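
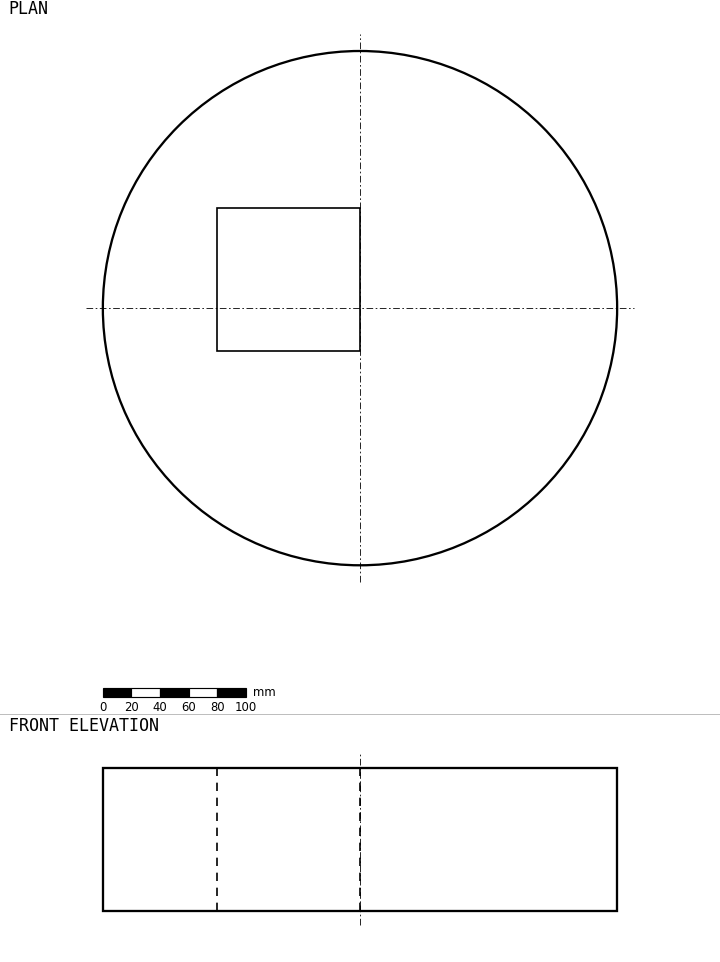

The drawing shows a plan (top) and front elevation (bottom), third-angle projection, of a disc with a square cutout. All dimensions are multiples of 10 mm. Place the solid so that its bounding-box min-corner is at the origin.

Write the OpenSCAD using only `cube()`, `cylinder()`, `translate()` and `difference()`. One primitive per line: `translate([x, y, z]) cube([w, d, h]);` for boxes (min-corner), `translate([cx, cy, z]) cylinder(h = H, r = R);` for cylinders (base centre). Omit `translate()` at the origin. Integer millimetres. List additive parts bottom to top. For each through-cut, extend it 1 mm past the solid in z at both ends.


difference() {
  translate([180, 180, 0]) cylinder(h = 100, r = 180);
  translate([80, 150, -1]) cube([100, 100, 102]);
}


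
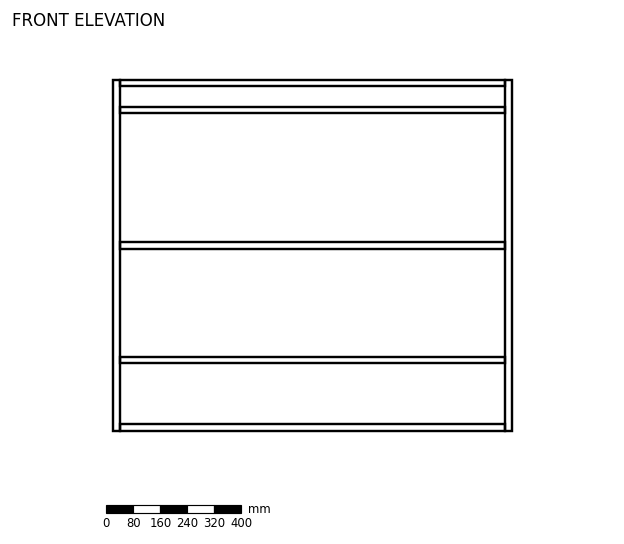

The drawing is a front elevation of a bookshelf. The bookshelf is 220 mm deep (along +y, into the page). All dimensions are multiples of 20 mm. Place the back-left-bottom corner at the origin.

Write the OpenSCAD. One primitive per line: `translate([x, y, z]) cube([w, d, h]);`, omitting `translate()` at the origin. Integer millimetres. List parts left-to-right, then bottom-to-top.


cube([20, 220, 1040]);
translate([20, 0, 0]) cube([1140, 220, 20]);
translate([20, 0, 200]) cube([1140, 220, 20]);
translate([20, 0, 540]) cube([1140, 220, 20]);
translate([20, 0, 940]) cube([1140, 220, 20]);
translate([20, 0, 1020]) cube([1140, 220, 20]);
translate([1160, 0, 0]) cube([20, 220, 1040]);


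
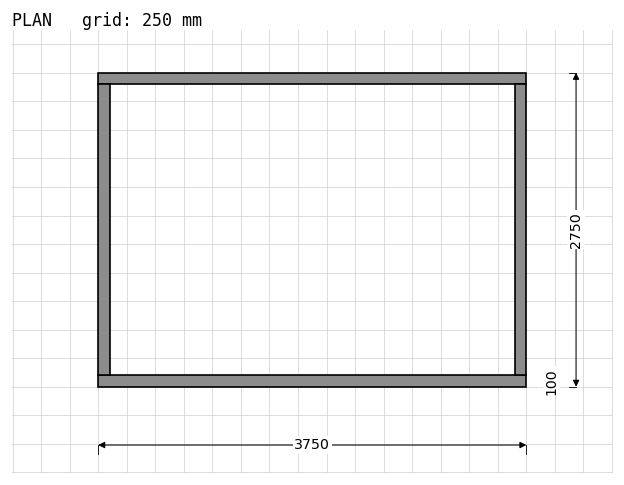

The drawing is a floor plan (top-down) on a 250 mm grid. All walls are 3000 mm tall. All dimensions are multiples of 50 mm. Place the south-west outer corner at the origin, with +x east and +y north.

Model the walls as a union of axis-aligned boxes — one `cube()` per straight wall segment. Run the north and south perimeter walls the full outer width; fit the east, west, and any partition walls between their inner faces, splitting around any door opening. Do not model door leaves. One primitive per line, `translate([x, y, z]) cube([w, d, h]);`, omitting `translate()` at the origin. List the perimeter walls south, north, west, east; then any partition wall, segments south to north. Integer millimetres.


cube([3750, 100, 3000]);
translate([0, 2650, 0]) cube([3750, 100, 3000]);
translate([0, 100, 0]) cube([100, 2550, 3000]);
translate([3650, 100, 0]) cube([100, 2550, 3000]);


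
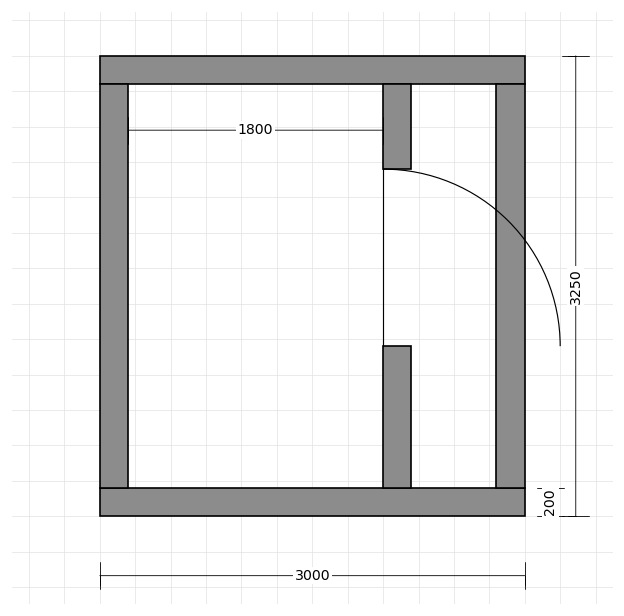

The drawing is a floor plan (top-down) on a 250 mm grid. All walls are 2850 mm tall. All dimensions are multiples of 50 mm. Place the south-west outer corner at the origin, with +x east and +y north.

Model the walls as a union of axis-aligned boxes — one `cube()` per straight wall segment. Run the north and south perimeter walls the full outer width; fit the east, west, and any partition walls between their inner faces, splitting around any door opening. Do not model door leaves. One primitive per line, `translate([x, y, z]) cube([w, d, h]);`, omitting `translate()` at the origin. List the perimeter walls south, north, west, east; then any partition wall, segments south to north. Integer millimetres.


cube([3000, 200, 2850]);
translate([0, 3050, 0]) cube([3000, 200, 2850]);
translate([0, 200, 0]) cube([200, 2850, 2850]);
translate([2800, 200, 0]) cube([200, 2850, 2850]);
translate([2000, 200, 0]) cube([200, 1000, 2850]);
translate([2000, 2450, 0]) cube([200, 600, 2850]);


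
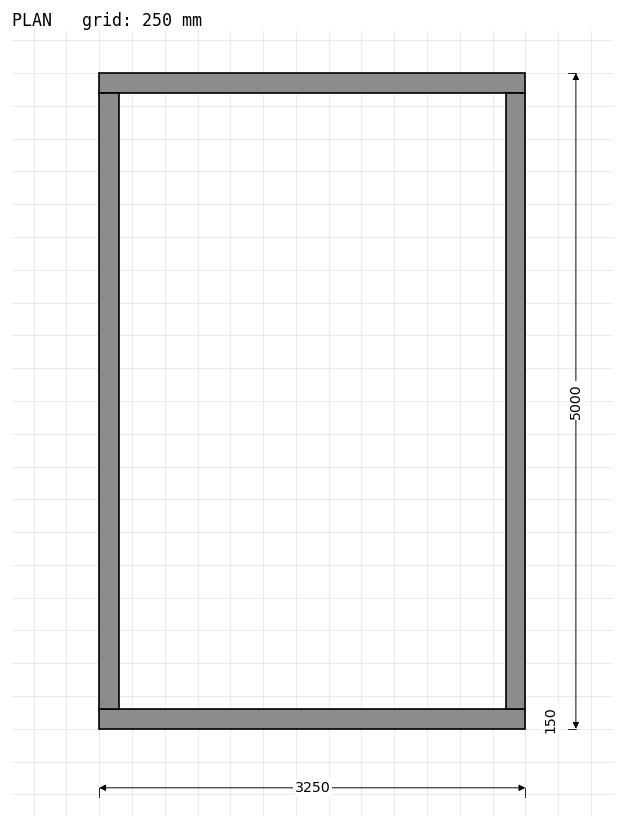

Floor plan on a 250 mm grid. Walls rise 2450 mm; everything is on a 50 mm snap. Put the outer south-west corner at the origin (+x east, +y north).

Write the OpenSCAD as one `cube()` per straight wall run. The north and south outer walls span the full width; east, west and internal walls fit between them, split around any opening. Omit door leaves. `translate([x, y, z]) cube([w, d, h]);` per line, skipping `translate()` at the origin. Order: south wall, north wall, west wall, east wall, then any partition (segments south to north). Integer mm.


cube([3250, 150, 2450]);
translate([0, 4850, 0]) cube([3250, 150, 2450]);
translate([0, 150, 0]) cube([150, 4700, 2450]);
translate([3100, 150, 0]) cube([150, 4700, 2450]);


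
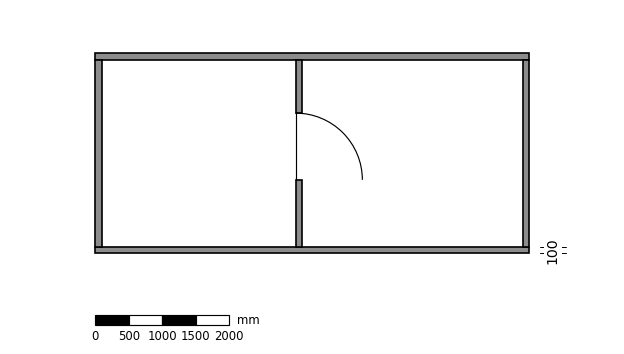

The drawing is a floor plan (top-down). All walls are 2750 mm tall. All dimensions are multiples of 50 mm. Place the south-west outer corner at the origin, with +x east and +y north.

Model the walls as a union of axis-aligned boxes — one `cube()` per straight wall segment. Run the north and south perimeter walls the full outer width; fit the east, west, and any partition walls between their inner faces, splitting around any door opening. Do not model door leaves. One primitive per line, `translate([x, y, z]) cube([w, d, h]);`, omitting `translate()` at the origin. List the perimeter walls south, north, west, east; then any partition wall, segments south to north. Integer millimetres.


cube([6500, 100, 2750]);
translate([0, 2900, 0]) cube([6500, 100, 2750]);
translate([0, 100, 0]) cube([100, 2800, 2750]);
translate([6400, 100, 0]) cube([100, 2800, 2750]);
translate([3000, 100, 0]) cube([100, 1000, 2750]);
translate([3000, 2100, 0]) cube([100, 800, 2750]);


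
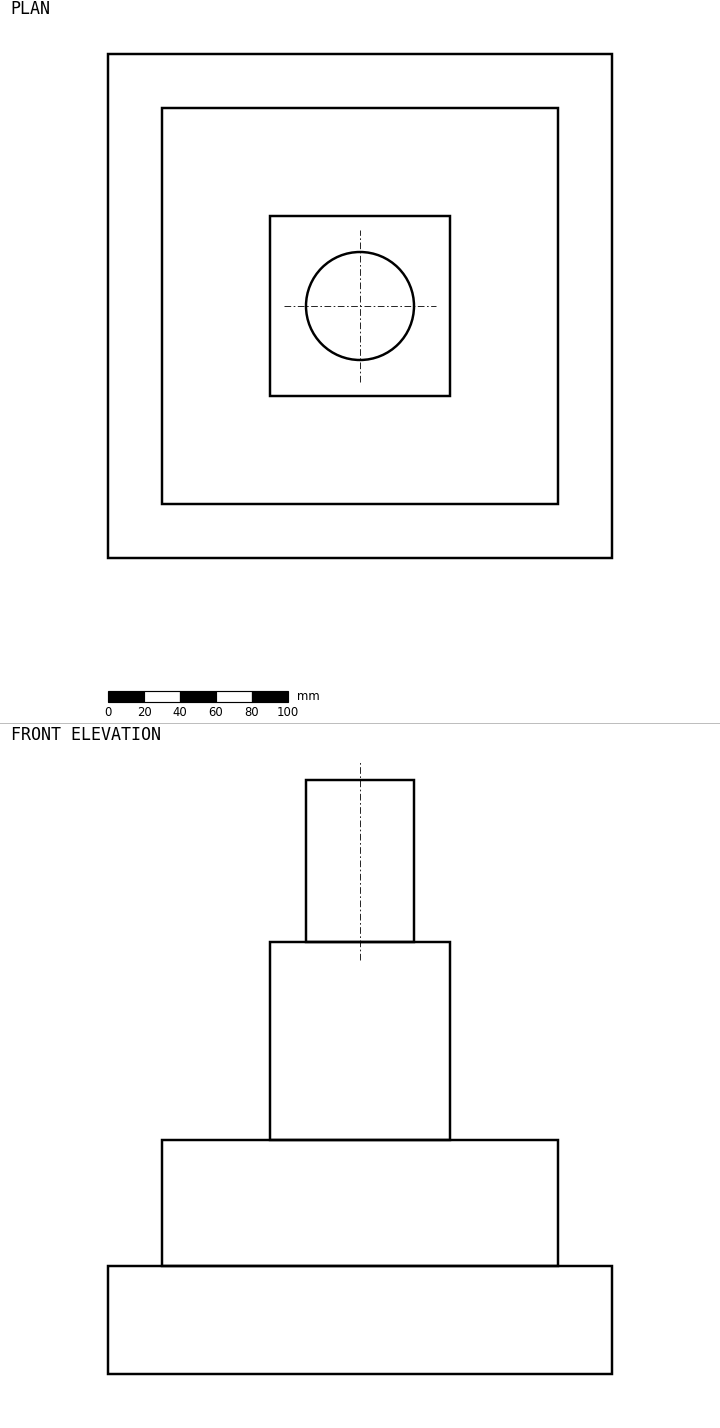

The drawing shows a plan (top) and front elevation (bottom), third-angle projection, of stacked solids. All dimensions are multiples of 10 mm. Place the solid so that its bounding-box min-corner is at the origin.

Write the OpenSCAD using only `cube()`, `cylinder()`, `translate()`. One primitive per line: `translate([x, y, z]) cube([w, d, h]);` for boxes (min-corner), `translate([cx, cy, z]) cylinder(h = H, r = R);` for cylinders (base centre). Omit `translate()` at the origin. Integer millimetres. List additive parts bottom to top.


cube([280, 280, 60]);
translate([30, 30, 60]) cube([220, 220, 70]);
translate([90, 90, 130]) cube([100, 100, 110]);
translate([140, 140, 240]) cylinder(h = 90, r = 30);


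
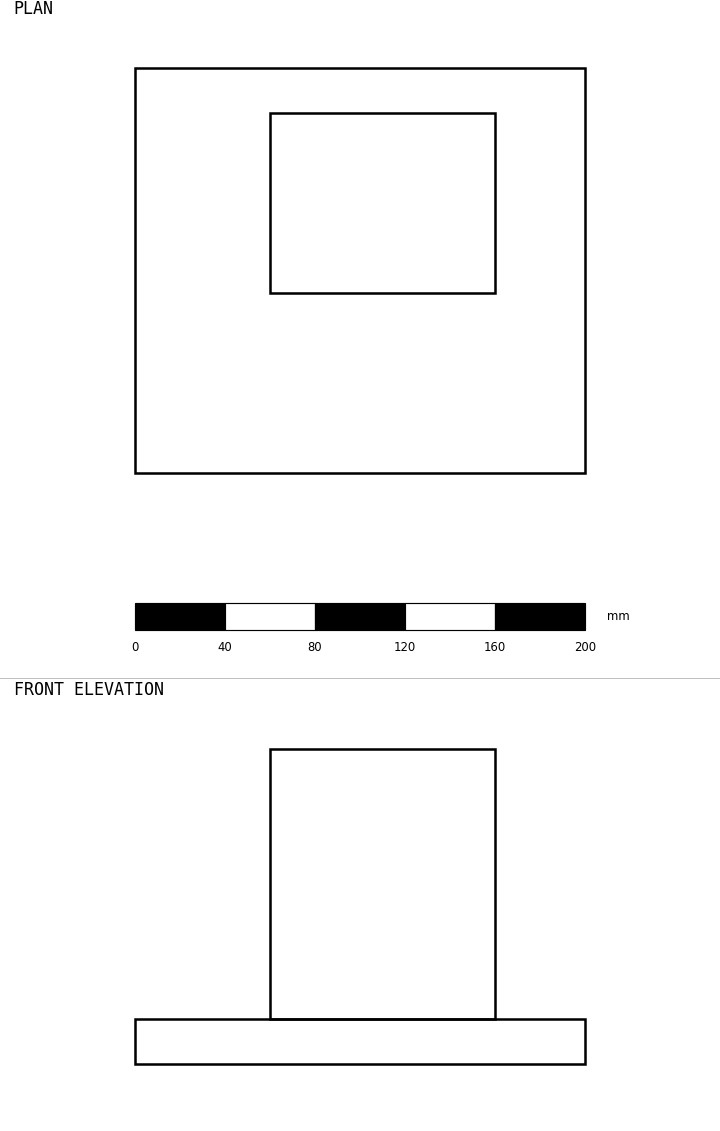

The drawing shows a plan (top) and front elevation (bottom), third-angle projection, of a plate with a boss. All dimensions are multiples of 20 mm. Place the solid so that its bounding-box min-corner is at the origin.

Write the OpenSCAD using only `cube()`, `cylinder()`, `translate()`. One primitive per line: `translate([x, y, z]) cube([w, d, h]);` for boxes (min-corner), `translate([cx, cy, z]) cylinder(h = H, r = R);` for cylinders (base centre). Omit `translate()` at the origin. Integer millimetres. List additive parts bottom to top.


cube([200, 180, 20]);
translate([60, 80, 20]) cube([100, 80, 120]);


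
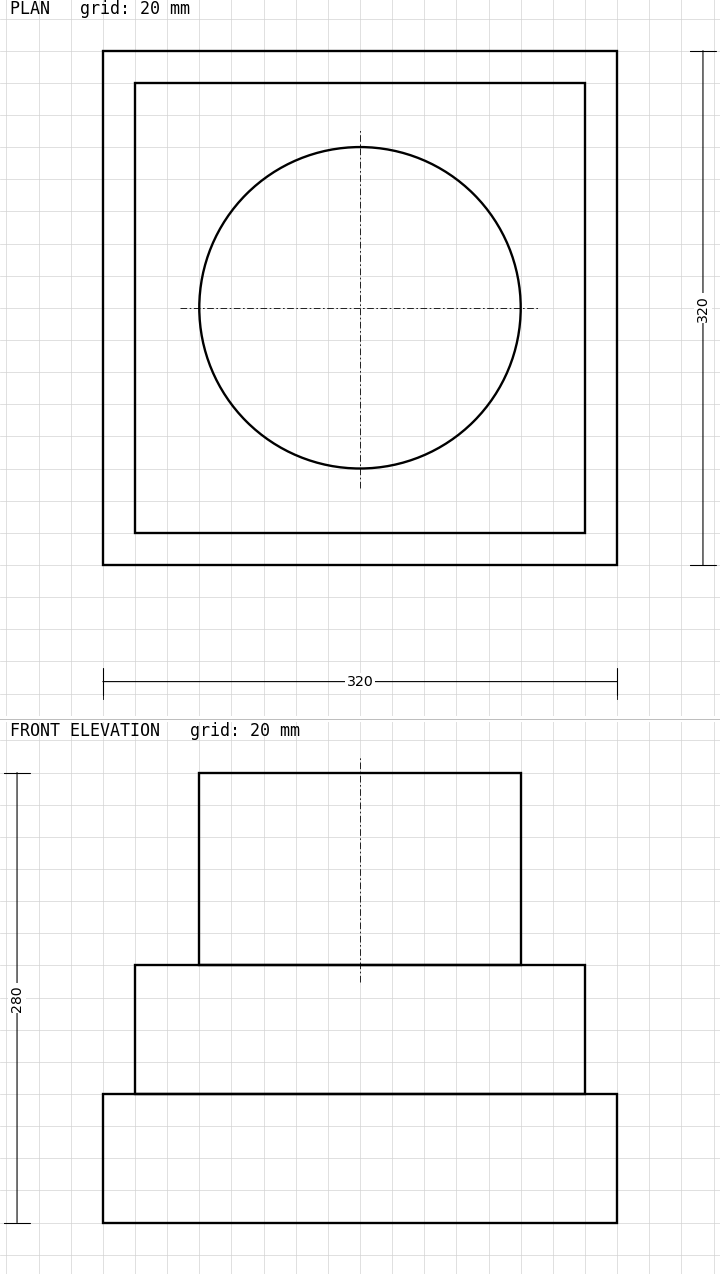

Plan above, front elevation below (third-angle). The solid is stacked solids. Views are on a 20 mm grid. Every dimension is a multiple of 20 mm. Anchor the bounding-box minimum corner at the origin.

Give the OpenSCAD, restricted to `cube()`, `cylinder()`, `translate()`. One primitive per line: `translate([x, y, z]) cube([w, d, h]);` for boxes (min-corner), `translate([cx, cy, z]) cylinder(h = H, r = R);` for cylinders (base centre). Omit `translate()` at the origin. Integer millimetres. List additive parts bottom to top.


cube([320, 320, 80]);
translate([20, 20, 80]) cube([280, 280, 80]);
translate([160, 160, 160]) cylinder(h = 120, r = 100);


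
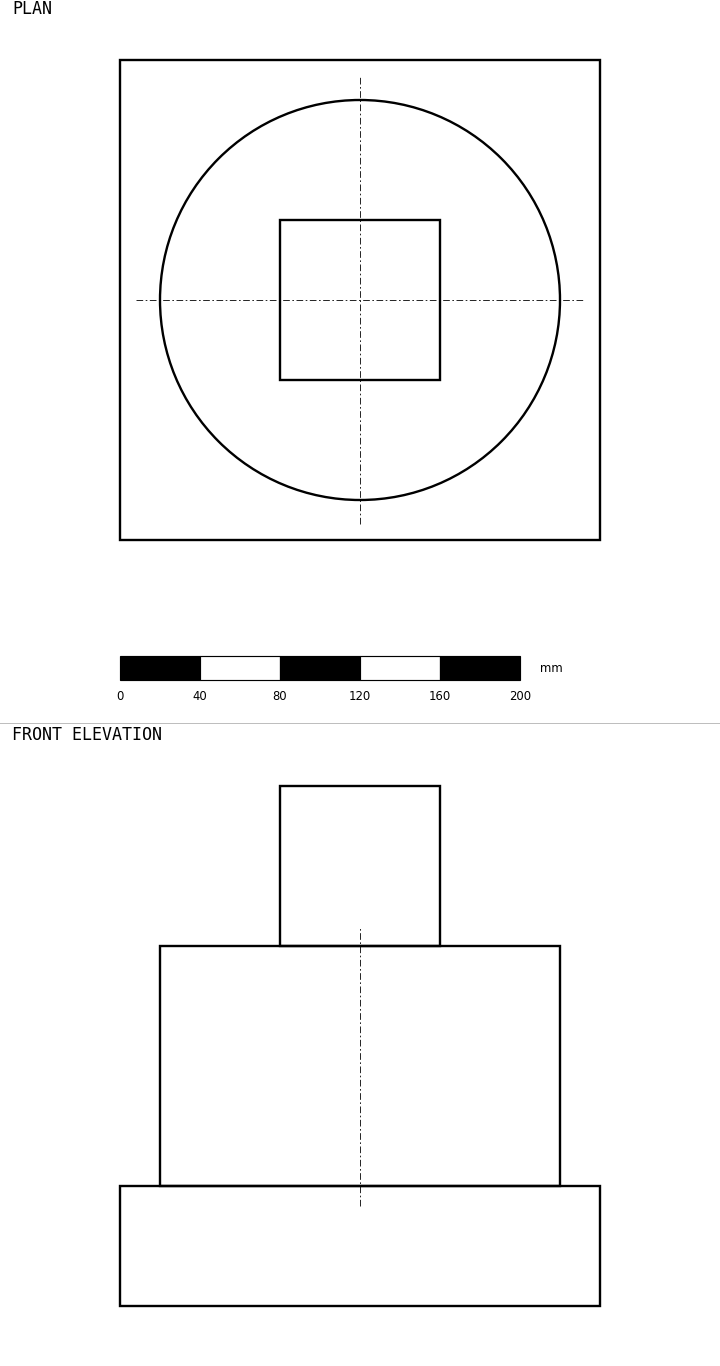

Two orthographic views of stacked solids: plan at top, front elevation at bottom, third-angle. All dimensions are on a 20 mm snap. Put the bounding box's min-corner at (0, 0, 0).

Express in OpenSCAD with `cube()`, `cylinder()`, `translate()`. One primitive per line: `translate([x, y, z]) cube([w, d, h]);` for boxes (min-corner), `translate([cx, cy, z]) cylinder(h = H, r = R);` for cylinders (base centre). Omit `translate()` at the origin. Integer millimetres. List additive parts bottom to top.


cube([240, 240, 60]);
translate([120, 120, 60]) cylinder(h = 120, r = 100);
translate([80, 80, 180]) cube([80, 80, 80]);


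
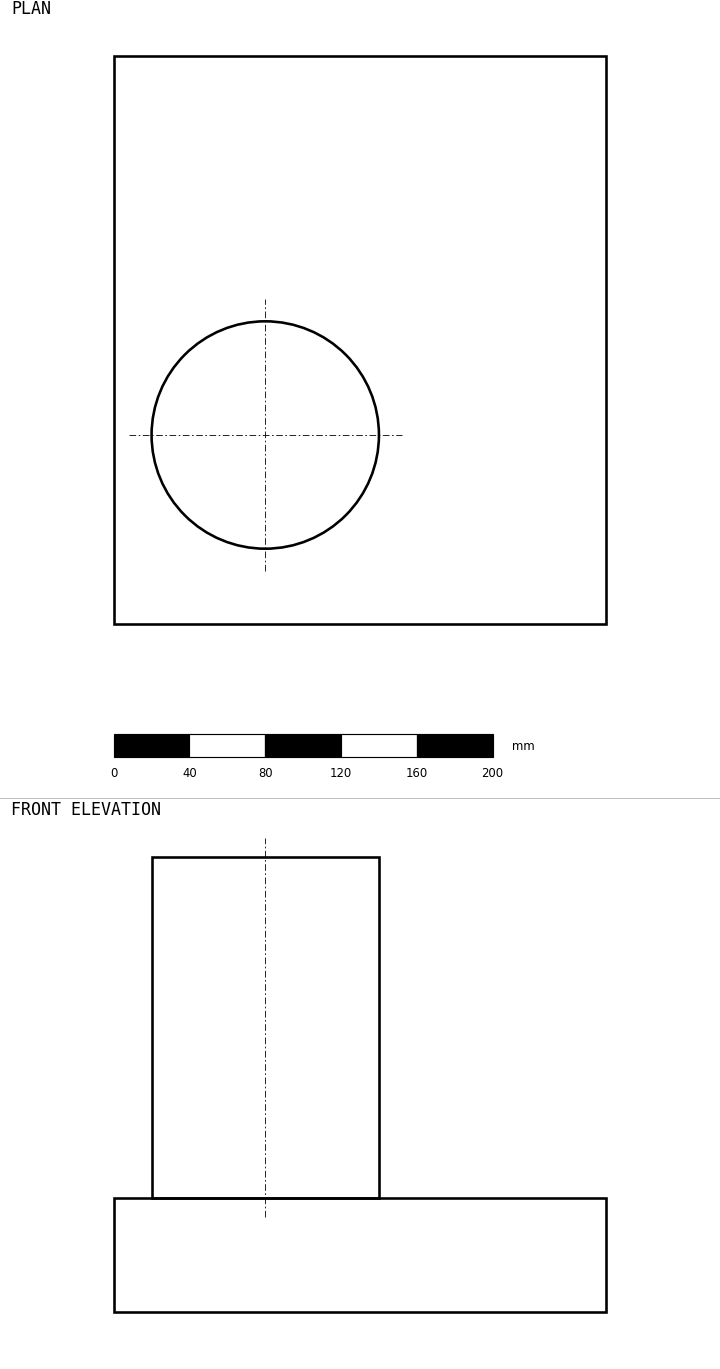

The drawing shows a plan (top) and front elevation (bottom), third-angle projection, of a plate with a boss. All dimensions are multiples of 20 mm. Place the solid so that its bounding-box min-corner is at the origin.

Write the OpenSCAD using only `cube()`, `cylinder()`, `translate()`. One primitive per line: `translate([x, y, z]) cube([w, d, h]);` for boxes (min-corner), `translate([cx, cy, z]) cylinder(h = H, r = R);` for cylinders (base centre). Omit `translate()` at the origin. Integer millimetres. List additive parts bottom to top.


cube([260, 300, 60]);
translate([80, 100, 60]) cylinder(h = 180, r = 60);


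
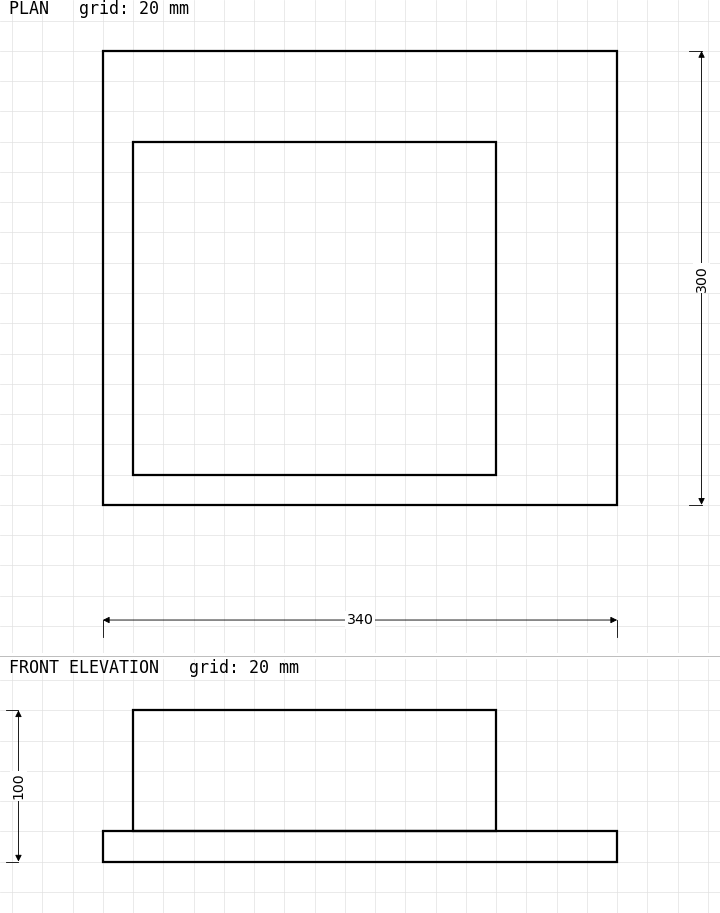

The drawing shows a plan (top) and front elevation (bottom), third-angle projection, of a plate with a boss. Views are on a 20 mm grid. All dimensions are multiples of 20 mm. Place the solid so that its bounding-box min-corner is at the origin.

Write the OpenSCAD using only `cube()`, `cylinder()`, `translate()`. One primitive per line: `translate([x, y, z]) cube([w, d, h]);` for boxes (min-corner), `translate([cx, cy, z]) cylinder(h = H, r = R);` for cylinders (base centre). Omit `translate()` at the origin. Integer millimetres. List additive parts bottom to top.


cube([340, 300, 20]);
translate([20, 20, 20]) cube([240, 220, 80]);


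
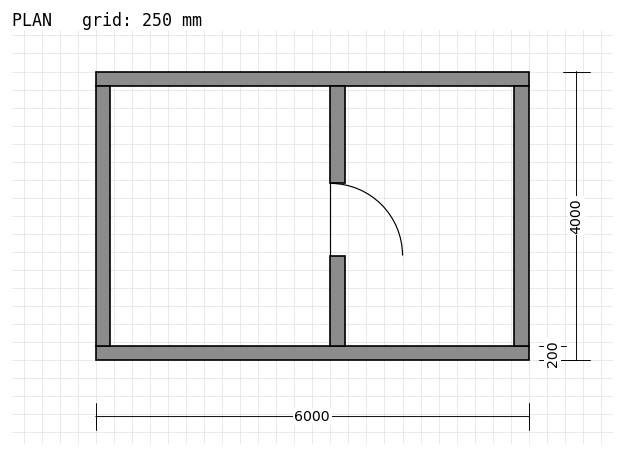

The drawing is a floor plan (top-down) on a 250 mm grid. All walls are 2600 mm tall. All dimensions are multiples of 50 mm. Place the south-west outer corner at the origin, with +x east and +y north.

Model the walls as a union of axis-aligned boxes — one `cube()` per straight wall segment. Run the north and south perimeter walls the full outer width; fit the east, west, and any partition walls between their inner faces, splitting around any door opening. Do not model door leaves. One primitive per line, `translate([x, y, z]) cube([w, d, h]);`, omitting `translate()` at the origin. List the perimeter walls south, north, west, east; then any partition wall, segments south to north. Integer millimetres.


cube([6000, 200, 2600]);
translate([0, 3800, 0]) cube([6000, 200, 2600]);
translate([0, 200, 0]) cube([200, 3600, 2600]);
translate([5800, 200, 0]) cube([200, 3600, 2600]);
translate([3250, 200, 0]) cube([200, 1250, 2600]);
translate([3250, 2450, 0]) cube([200, 1350, 2600]);


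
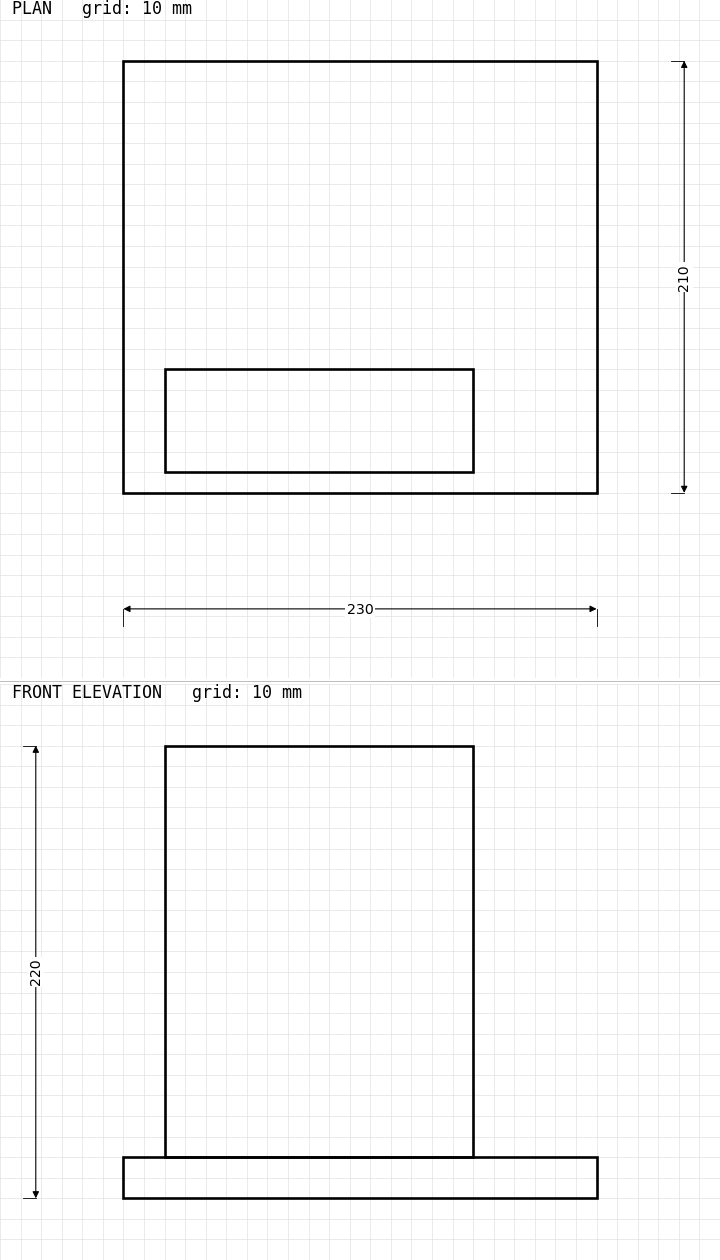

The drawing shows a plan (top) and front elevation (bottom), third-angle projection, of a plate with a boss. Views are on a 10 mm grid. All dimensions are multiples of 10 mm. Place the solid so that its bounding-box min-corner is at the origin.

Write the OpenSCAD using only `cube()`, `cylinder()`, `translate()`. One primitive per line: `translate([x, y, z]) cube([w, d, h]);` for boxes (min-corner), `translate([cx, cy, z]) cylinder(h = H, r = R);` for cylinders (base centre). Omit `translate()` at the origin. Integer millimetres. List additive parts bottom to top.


cube([230, 210, 20]);
translate([20, 10, 20]) cube([150, 50, 200]);


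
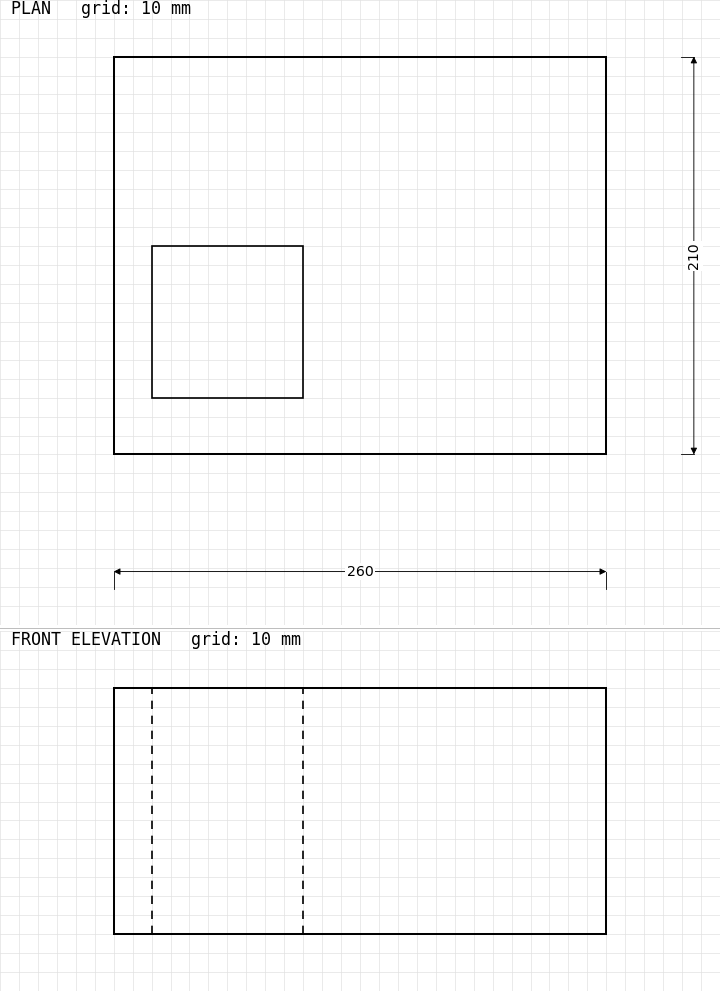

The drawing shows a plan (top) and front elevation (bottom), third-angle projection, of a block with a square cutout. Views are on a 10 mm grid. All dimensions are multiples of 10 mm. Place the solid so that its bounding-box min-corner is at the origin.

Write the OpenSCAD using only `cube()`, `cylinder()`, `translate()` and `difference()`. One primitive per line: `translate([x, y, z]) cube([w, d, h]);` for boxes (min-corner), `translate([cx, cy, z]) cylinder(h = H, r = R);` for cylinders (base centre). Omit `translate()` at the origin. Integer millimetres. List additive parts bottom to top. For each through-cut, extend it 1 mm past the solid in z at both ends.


difference() {
  cube([260, 210, 130]);
  translate([20, 30, -1]) cube([80, 80, 132]);
}


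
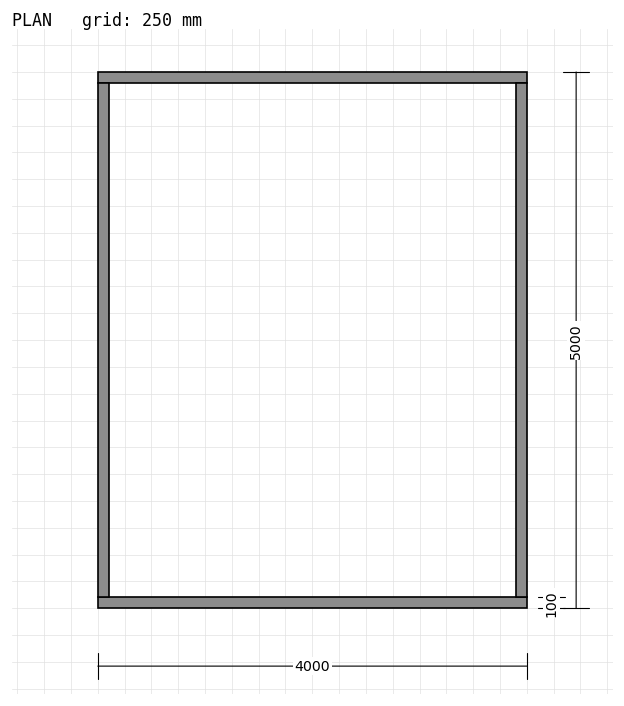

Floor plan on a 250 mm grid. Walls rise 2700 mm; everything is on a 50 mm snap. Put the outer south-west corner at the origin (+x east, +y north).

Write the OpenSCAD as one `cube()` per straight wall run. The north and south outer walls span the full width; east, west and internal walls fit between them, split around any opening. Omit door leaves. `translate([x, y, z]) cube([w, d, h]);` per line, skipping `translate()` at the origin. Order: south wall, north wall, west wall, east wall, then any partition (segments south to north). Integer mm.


cube([4000, 100, 2700]);
translate([0, 4900, 0]) cube([4000, 100, 2700]);
translate([0, 100, 0]) cube([100, 4800, 2700]);
translate([3900, 100, 0]) cube([100, 4800, 2700]);


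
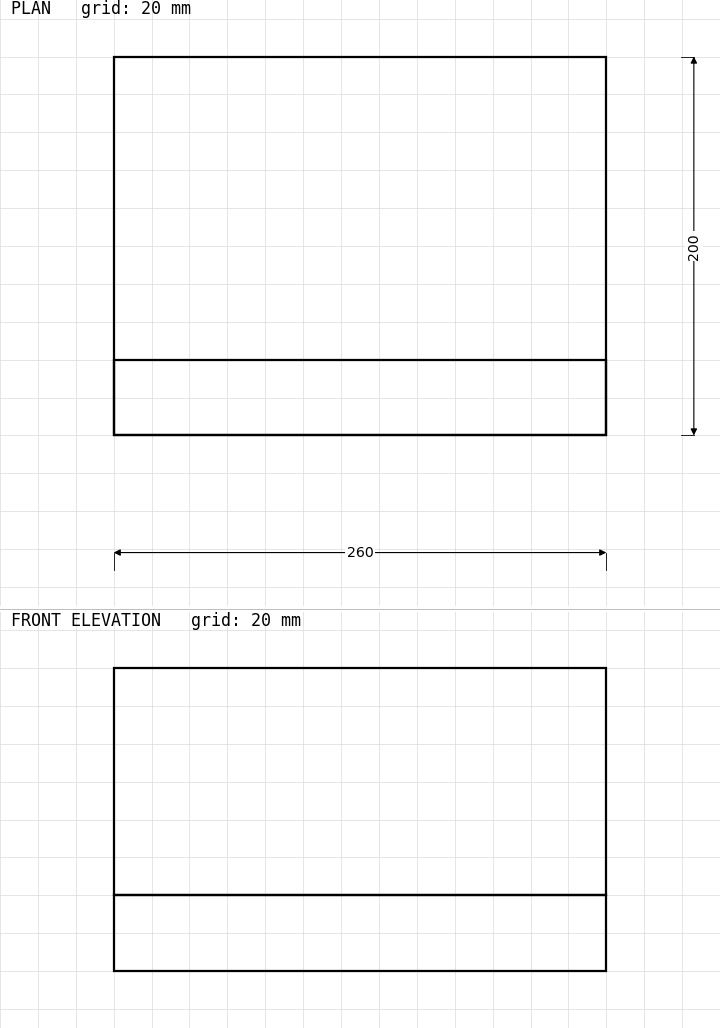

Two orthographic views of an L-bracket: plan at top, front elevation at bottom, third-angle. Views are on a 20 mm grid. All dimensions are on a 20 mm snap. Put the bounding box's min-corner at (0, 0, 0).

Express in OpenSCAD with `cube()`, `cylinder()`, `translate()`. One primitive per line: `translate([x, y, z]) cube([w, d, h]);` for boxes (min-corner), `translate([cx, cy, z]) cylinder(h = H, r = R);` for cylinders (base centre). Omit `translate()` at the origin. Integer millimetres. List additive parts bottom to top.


cube([260, 200, 40]);
translate([0, 0, 40]) cube([260, 40, 120]);


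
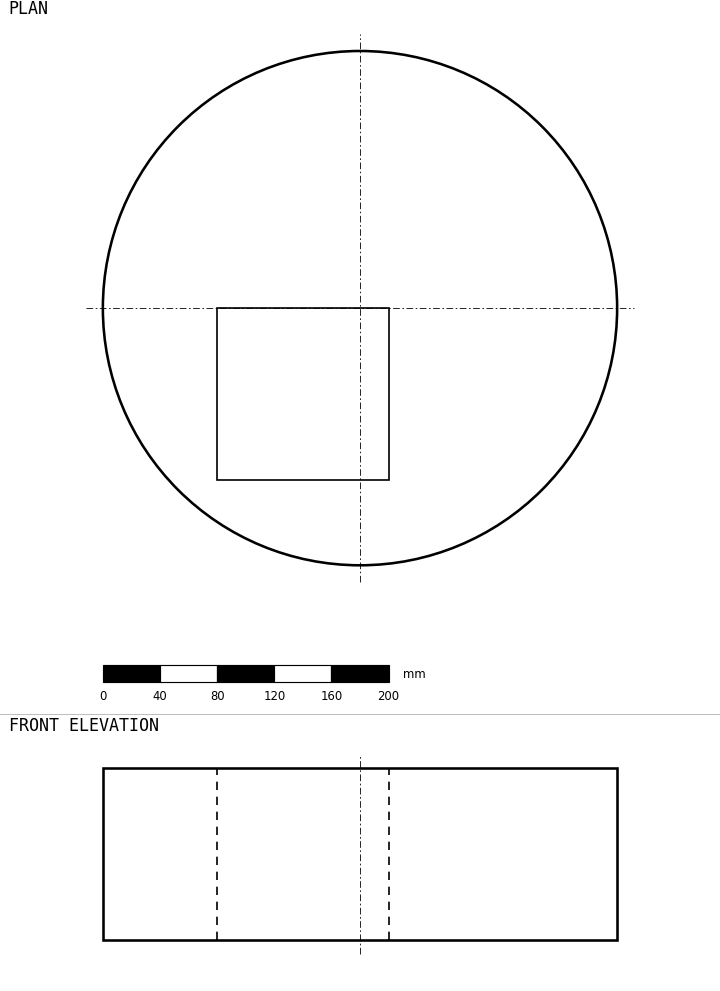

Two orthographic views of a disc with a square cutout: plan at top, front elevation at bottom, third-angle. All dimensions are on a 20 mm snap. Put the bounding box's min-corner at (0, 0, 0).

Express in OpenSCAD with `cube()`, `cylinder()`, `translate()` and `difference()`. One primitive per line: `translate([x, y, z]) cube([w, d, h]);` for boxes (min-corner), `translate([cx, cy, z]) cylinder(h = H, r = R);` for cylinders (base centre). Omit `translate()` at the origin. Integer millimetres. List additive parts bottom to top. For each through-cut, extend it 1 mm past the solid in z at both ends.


difference() {
  translate([180, 180, 0]) cylinder(h = 120, r = 180);
  translate([80, 60, -1]) cube([120, 120, 122]);
}


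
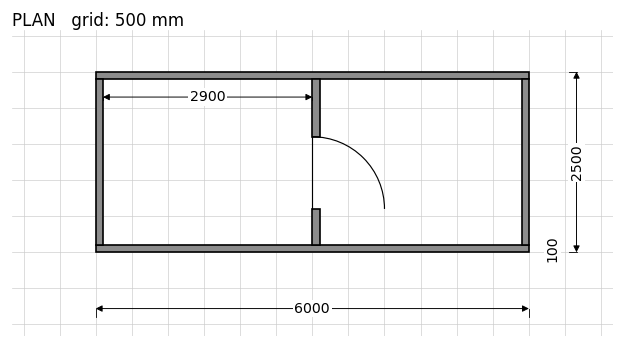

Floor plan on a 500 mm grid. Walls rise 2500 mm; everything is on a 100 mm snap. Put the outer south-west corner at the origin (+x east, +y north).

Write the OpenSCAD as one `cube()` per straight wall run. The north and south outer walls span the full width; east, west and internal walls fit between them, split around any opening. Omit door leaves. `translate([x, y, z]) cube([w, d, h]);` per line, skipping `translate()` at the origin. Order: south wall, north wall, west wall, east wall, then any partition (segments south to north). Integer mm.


cube([6000, 100, 2500]);
translate([0, 2400, 0]) cube([6000, 100, 2500]);
translate([0, 100, 0]) cube([100, 2300, 2500]);
translate([5900, 100, 0]) cube([100, 2300, 2500]);
translate([3000, 100, 0]) cube([100, 500, 2500]);
translate([3000, 1600, 0]) cube([100, 800, 2500]);


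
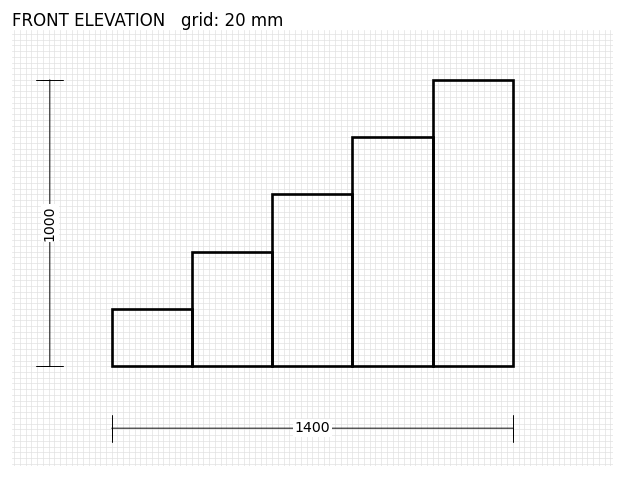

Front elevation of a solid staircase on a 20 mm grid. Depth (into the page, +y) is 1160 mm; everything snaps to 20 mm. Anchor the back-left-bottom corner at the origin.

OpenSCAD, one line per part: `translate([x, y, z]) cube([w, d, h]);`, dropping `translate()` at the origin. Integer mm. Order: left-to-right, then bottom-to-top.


cube([280, 1160, 200]);
translate([280, 0, 0]) cube([280, 1160, 400]);
translate([560, 0, 0]) cube([280, 1160, 600]);
translate([840, 0, 0]) cube([280, 1160, 800]);
translate([1120, 0, 0]) cube([280, 1160, 1000]);


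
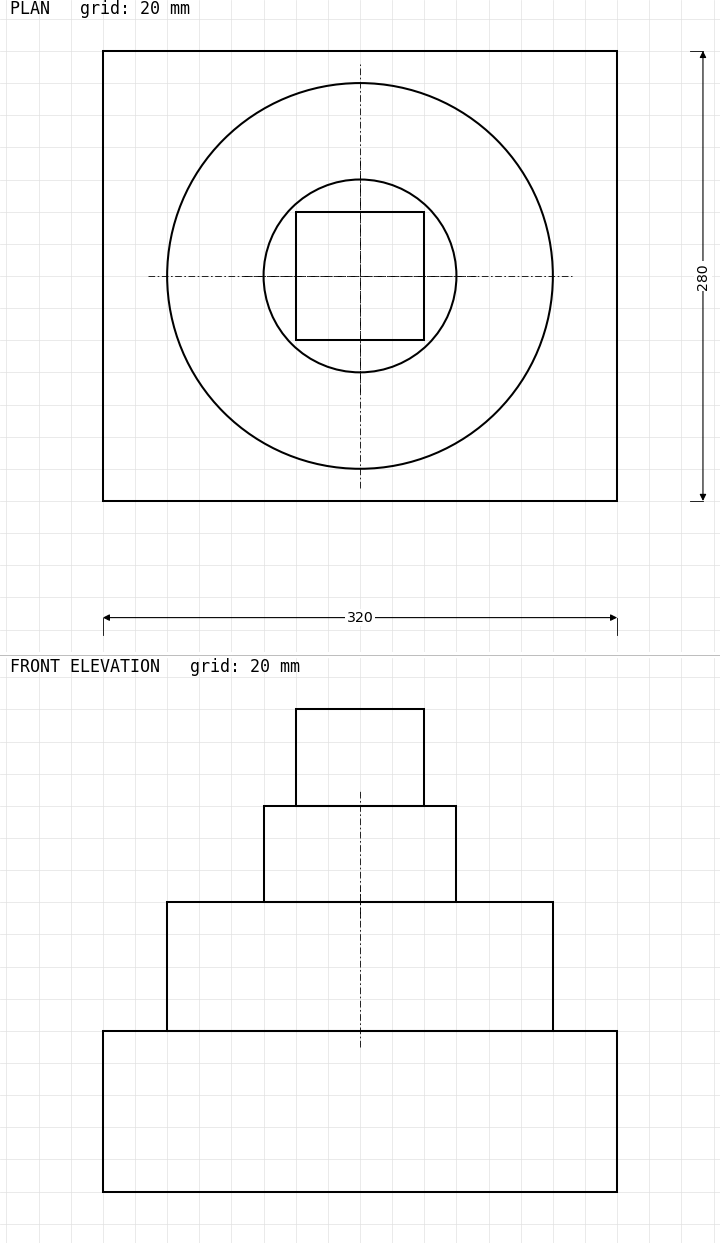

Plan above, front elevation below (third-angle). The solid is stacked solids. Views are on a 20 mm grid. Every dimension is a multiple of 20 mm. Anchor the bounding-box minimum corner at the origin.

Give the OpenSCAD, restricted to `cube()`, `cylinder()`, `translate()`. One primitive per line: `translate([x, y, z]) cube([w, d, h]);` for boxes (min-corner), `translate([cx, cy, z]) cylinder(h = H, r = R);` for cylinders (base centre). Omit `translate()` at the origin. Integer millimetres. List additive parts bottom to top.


cube([320, 280, 100]);
translate([160, 140, 100]) cylinder(h = 80, r = 120);
translate([160, 140, 180]) cylinder(h = 60, r = 60);
translate([120, 100, 240]) cube([80, 80, 60]);


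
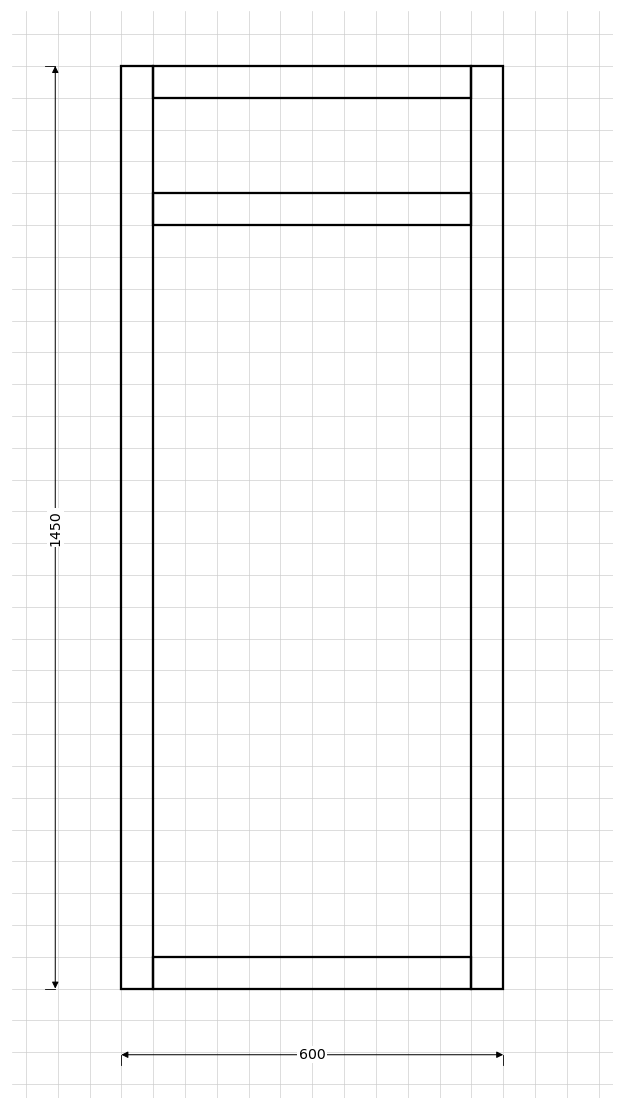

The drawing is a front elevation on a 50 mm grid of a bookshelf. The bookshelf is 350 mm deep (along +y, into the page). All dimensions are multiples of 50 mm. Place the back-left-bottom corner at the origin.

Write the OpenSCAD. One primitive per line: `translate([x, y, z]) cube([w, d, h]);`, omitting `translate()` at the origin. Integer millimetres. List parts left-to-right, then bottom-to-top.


cube([50, 350, 1450]);
translate([50, 0, 0]) cube([500, 350, 50]);
translate([50, 0, 1200]) cube([500, 350, 50]);
translate([50, 0, 1400]) cube([500, 350, 50]);
translate([550, 0, 0]) cube([50, 350, 1450]);


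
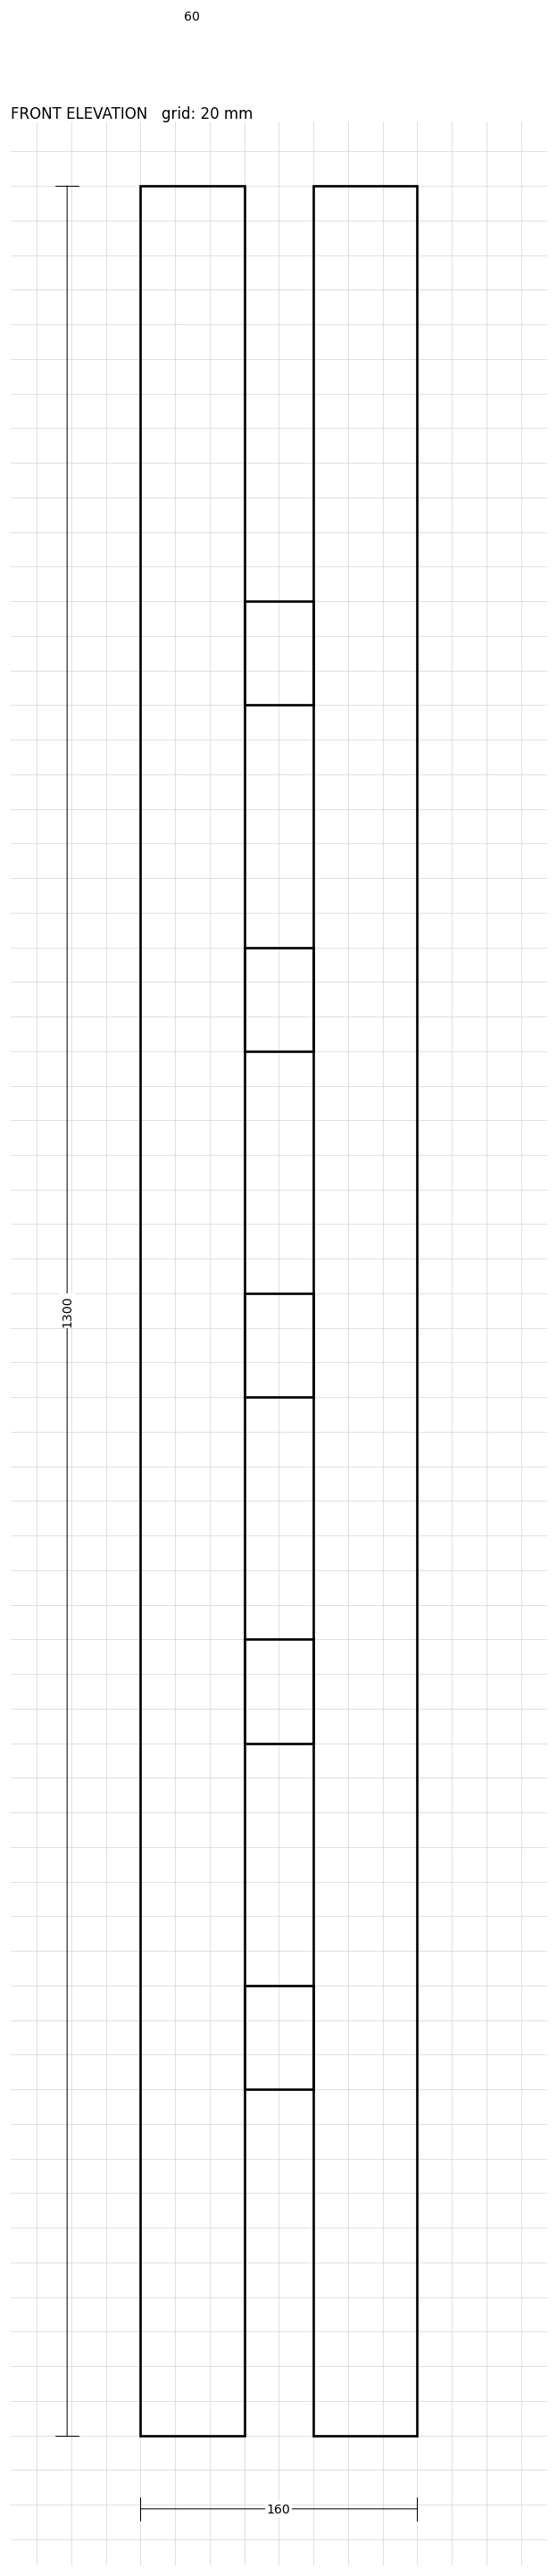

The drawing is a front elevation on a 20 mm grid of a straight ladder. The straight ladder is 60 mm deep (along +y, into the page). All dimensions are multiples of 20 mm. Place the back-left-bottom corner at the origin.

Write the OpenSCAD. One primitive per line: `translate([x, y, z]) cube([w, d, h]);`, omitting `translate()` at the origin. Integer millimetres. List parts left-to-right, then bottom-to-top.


cube([60, 60, 1300]);
translate([60, 0, 200]) cube([40, 60, 60]);
translate([60, 0, 400]) cube([40, 60, 60]);
translate([60, 0, 600]) cube([40, 60, 60]);
translate([60, 0, 800]) cube([40, 60, 60]);
translate([60, 0, 1000]) cube([40, 60, 60]);
translate([100, 0, 0]) cube([60, 60, 1300]);


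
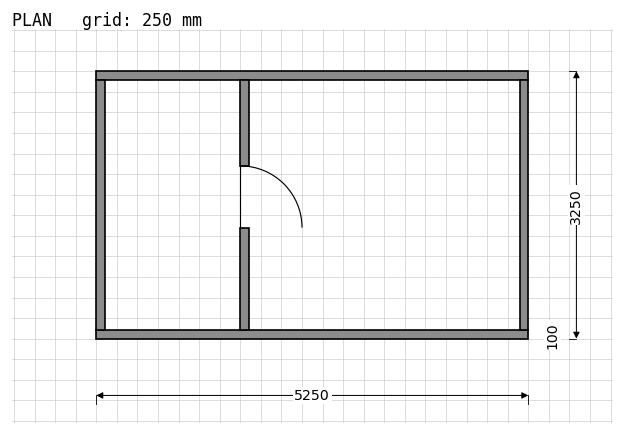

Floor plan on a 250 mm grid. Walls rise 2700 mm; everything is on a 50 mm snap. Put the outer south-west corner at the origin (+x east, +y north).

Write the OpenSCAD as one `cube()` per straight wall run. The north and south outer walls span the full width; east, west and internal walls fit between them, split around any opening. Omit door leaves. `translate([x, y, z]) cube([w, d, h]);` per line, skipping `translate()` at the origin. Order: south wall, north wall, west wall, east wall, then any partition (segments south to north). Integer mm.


cube([5250, 100, 2700]);
translate([0, 3150, 0]) cube([5250, 100, 2700]);
translate([0, 100, 0]) cube([100, 3050, 2700]);
translate([5150, 100, 0]) cube([100, 3050, 2700]);
translate([1750, 100, 0]) cube([100, 1250, 2700]);
translate([1750, 2100, 0]) cube([100, 1050, 2700]);


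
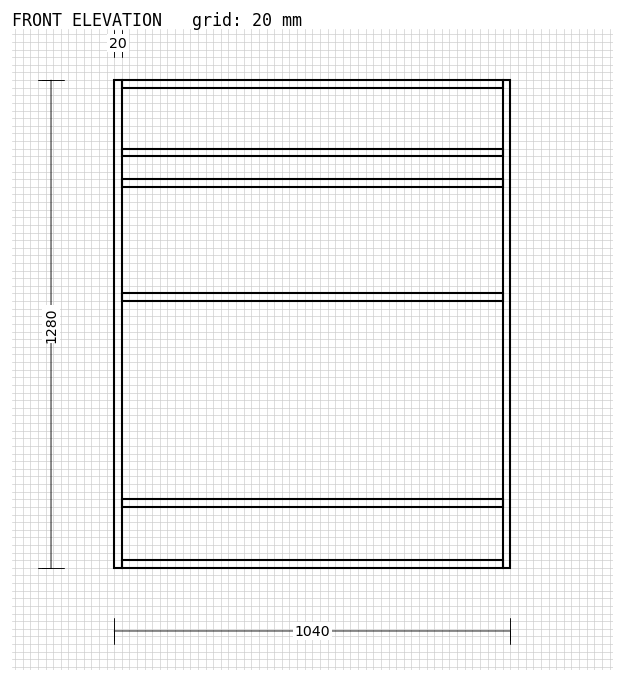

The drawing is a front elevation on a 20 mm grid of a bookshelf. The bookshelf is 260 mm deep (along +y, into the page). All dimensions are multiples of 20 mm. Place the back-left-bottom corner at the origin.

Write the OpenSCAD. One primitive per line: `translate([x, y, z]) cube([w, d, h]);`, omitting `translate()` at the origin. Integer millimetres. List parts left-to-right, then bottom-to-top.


cube([20, 260, 1280]);
translate([20, 0, 0]) cube([1000, 260, 20]);
translate([20, 0, 160]) cube([1000, 260, 20]);
translate([20, 0, 700]) cube([1000, 260, 20]);
translate([20, 0, 1000]) cube([1000, 260, 20]);
translate([20, 0, 1080]) cube([1000, 260, 20]);
translate([20, 0, 1260]) cube([1000, 260, 20]);
translate([1020, 0, 0]) cube([20, 260, 1280]);


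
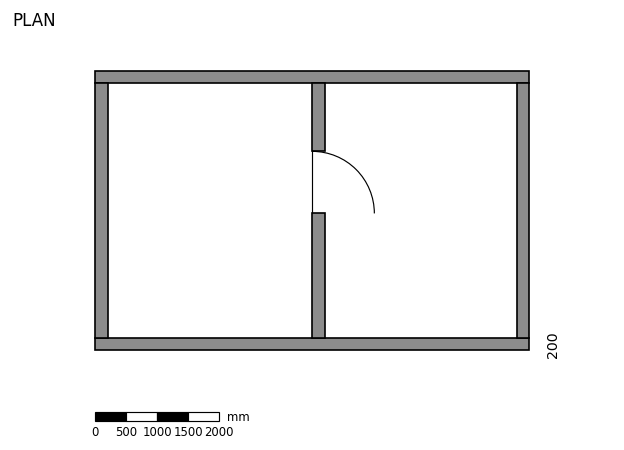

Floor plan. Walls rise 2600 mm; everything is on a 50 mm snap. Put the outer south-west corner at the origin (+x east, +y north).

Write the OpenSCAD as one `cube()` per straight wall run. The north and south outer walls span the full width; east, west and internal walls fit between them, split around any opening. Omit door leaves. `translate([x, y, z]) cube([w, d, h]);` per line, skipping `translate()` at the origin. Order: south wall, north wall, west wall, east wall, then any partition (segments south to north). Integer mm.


cube([7000, 200, 2600]);
translate([0, 4300, 0]) cube([7000, 200, 2600]);
translate([0, 200, 0]) cube([200, 4100, 2600]);
translate([6800, 200, 0]) cube([200, 4100, 2600]);
translate([3500, 200, 0]) cube([200, 2000, 2600]);
translate([3500, 3200, 0]) cube([200, 1100, 2600]);


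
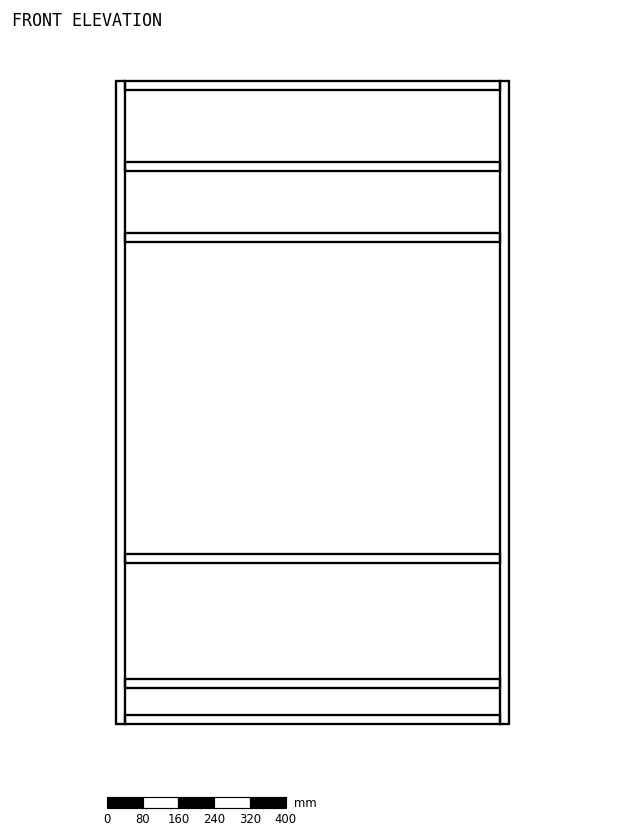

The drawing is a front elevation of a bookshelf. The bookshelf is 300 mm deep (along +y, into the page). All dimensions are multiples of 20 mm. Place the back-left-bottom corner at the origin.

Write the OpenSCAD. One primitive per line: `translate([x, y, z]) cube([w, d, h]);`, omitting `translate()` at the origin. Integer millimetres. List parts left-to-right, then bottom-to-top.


cube([20, 300, 1440]);
translate([20, 0, 0]) cube([840, 300, 20]);
translate([20, 0, 80]) cube([840, 300, 20]);
translate([20, 0, 360]) cube([840, 300, 20]);
translate([20, 0, 1080]) cube([840, 300, 20]);
translate([20, 0, 1240]) cube([840, 300, 20]);
translate([20, 0, 1420]) cube([840, 300, 20]);
translate([860, 0, 0]) cube([20, 300, 1440]);


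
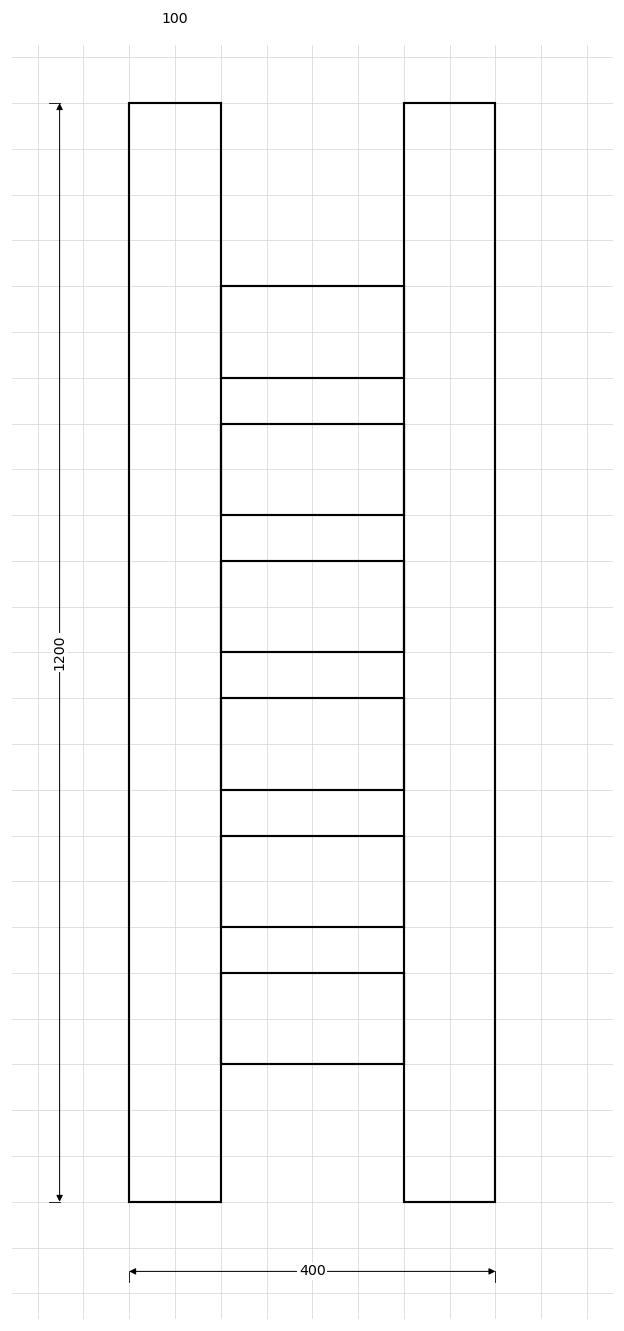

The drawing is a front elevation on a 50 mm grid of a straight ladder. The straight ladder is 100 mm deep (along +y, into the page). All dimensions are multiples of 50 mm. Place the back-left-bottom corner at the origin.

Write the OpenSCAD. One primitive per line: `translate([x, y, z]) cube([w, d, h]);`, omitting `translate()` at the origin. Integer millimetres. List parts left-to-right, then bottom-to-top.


cube([100, 100, 1200]);
translate([100, 0, 150]) cube([200, 100, 100]);
translate([100, 0, 300]) cube([200, 100, 100]);
translate([100, 0, 450]) cube([200, 100, 100]);
translate([100, 0, 600]) cube([200, 100, 100]);
translate([100, 0, 750]) cube([200, 100, 100]);
translate([100, 0, 900]) cube([200, 100, 100]);
translate([300, 0, 0]) cube([100, 100, 1200]);


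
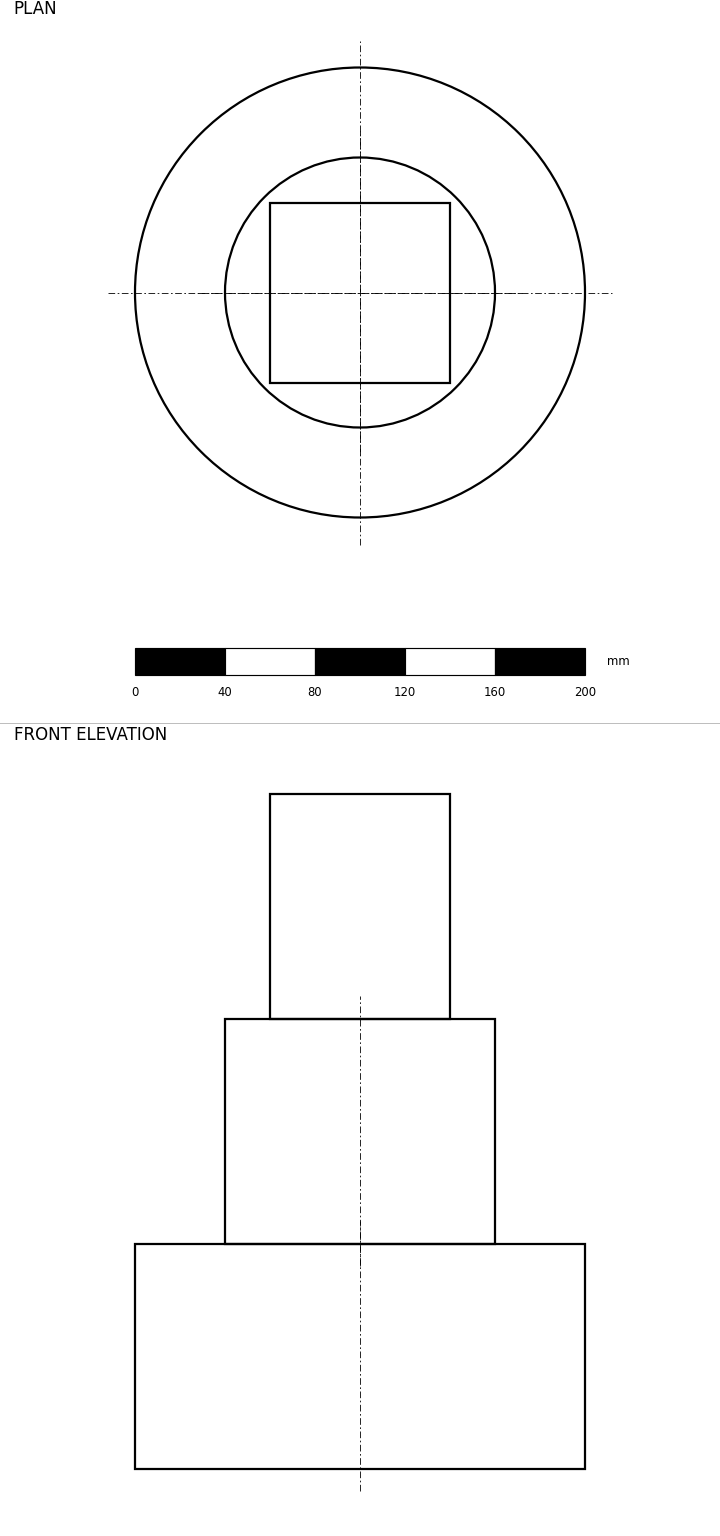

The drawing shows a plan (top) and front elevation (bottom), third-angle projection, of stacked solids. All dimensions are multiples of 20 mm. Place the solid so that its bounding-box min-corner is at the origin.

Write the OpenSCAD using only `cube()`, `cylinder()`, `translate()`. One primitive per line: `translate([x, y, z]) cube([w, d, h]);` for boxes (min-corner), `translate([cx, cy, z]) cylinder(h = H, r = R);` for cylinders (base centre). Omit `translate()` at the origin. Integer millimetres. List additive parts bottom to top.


translate([100, 100, 0]) cylinder(h = 100, r = 100);
translate([100, 100, 100]) cylinder(h = 100, r = 60);
translate([60, 60, 200]) cube([80, 80, 100]);


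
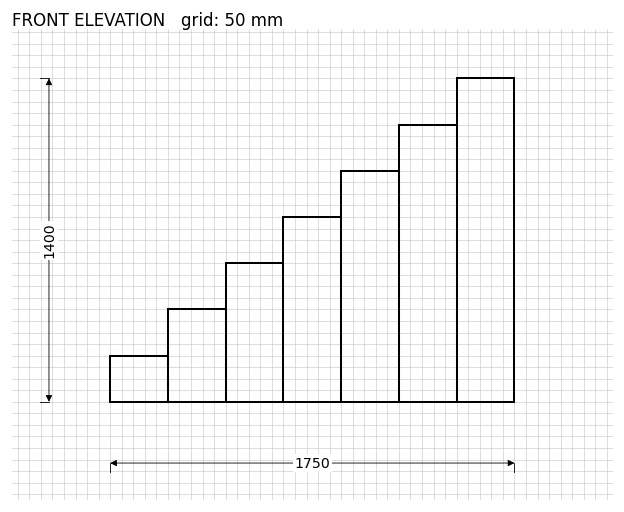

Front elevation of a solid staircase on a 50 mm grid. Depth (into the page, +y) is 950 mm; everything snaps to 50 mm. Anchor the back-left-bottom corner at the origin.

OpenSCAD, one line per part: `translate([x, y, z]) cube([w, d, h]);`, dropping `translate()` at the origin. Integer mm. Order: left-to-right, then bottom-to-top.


cube([250, 950, 200]);
translate([250, 0, 0]) cube([250, 950, 400]);
translate([500, 0, 0]) cube([250, 950, 600]);
translate([750, 0, 0]) cube([250, 950, 800]);
translate([1000, 0, 0]) cube([250, 950, 1000]);
translate([1250, 0, 0]) cube([250, 950, 1200]);
translate([1500, 0, 0]) cube([250, 950, 1400]);


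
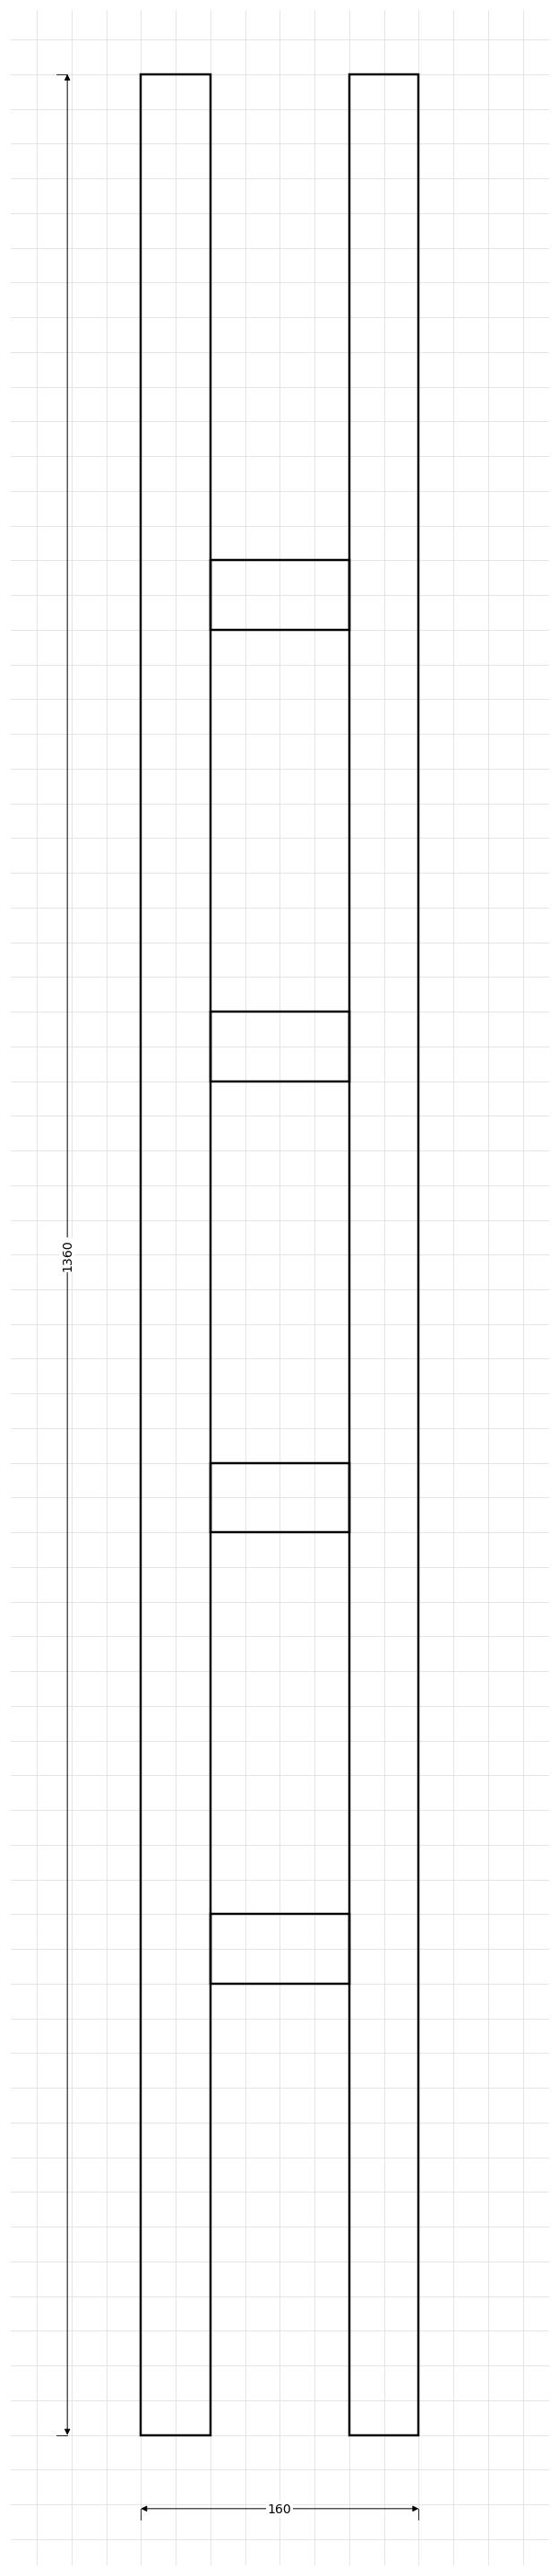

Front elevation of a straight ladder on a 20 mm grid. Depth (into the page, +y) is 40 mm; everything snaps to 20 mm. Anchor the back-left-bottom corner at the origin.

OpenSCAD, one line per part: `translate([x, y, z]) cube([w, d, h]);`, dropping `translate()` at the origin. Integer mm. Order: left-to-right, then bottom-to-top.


cube([40, 40, 1360]);
translate([40, 0, 260]) cube([80, 40, 40]);
translate([40, 0, 520]) cube([80, 40, 40]);
translate([40, 0, 780]) cube([80, 40, 40]);
translate([40, 0, 1040]) cube([80, 40, 40]);
translate([120, 0, 0]) cube([40, 40, 1360]);


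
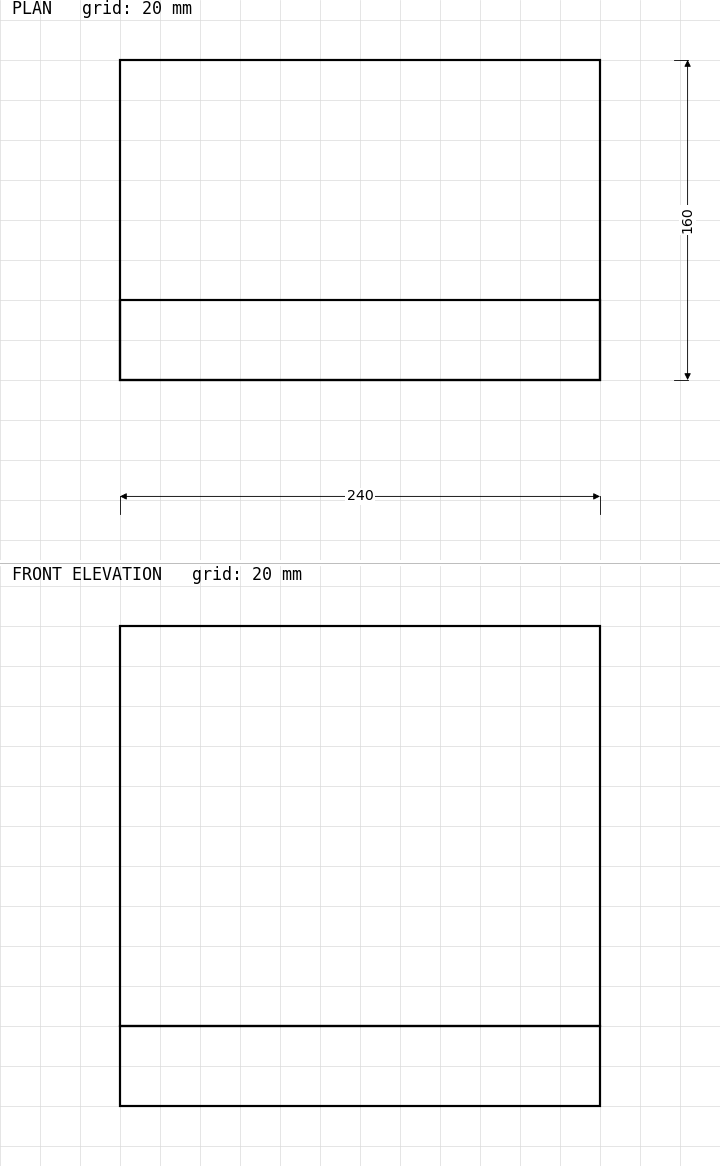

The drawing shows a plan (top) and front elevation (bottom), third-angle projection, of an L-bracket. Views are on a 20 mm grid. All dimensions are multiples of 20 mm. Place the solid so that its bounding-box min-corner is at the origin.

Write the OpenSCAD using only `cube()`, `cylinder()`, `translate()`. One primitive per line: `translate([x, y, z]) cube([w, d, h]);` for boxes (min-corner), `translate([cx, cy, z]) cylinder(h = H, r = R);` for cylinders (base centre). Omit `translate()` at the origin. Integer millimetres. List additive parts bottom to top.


cube([240, 160, 40]);
translate([0, 0, 40]) cube([240, 40, 200]);


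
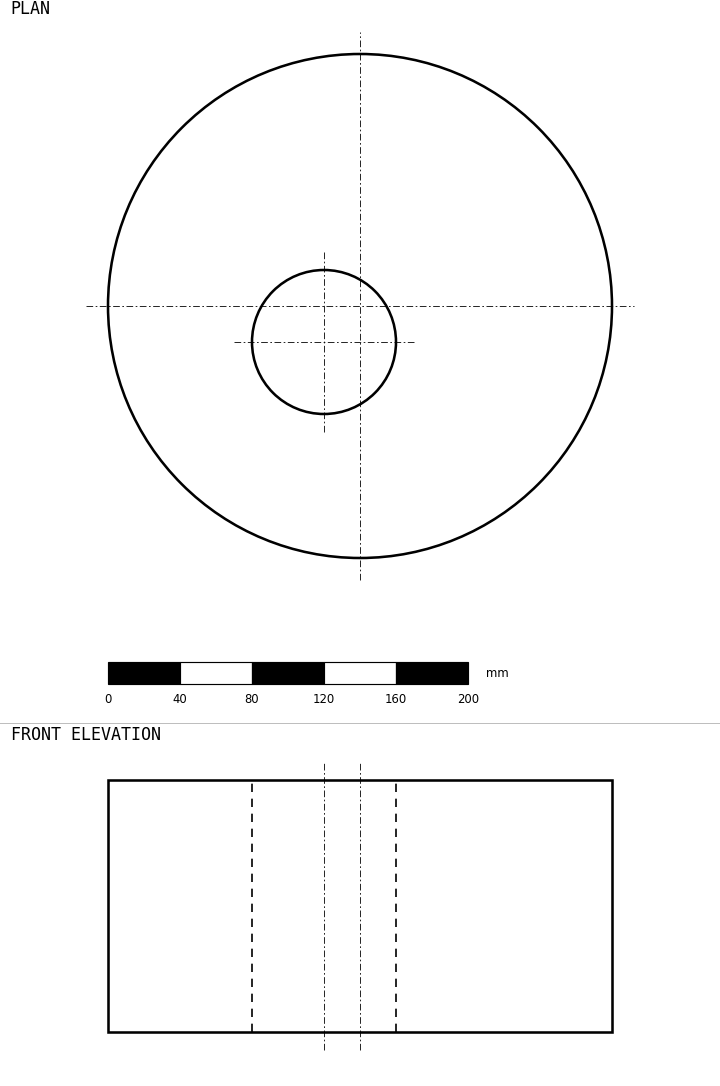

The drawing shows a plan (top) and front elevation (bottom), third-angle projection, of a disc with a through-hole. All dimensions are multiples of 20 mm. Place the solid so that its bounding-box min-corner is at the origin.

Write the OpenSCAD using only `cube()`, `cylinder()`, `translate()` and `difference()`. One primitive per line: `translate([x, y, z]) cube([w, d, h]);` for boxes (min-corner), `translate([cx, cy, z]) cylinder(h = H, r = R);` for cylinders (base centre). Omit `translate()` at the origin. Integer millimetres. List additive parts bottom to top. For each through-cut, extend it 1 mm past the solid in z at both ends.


difference() {
  translate([140, 140, 0]) cylinder(h = 140, r = 140);
  translate([120, 120, -1]) cylinder(h = 142, r = 40);
}


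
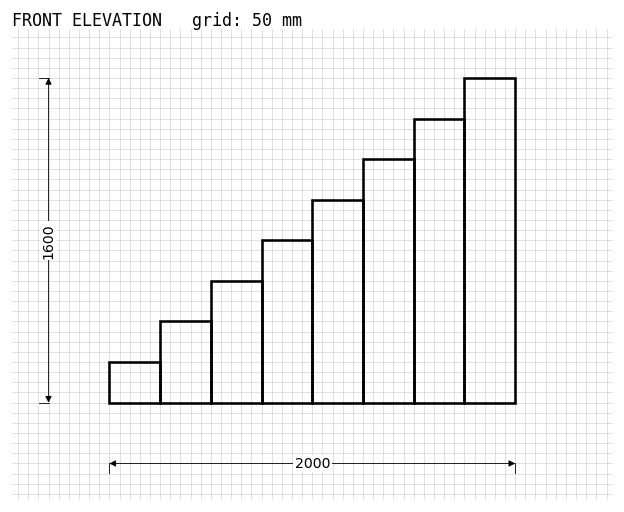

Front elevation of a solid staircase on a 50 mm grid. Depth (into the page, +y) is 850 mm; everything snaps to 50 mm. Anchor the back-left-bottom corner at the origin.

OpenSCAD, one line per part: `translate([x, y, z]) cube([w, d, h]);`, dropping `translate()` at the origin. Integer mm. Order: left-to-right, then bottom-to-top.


cube([250, 850, 200]);
translate([250, 0, 0]) cube([250, 850, 400]);
translate([500, 0, 0]) cube([250, 850, 600]);
translate([750, 0, 0]) cube([250, 850, 800]);
translate([1000, 0, 0]) cube([250, 850, 1000]);
translate([1250, 0, 0]) cube([250, 850, 1200]);
translate([1500, 0, 0]) cube([250, 850, 1400]);
translate([1750, 0, 0]) cube([250, 850, 1600]);
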